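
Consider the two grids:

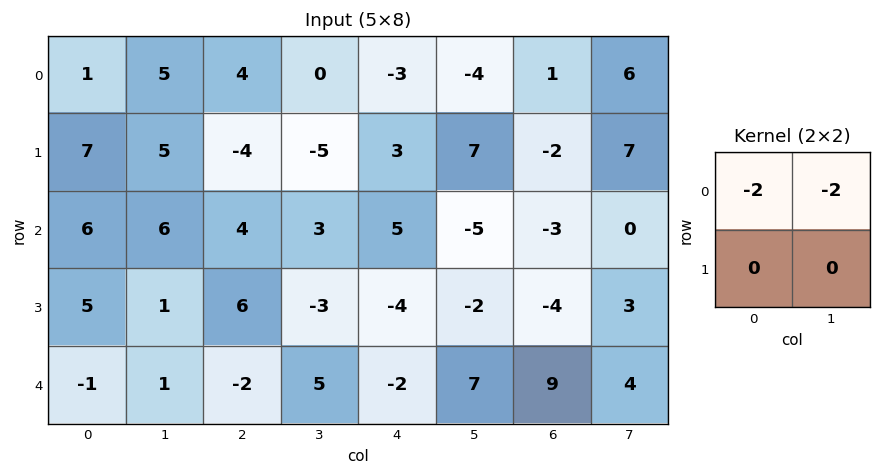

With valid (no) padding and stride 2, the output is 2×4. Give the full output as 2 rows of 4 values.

Output[0,0]: The receptive field on the input at this output position is [1 5 / 7 5]. Elementwise product with the kernel and sum: 1·-2 + 5·-2.

-12 -8 14 -14
-24 -14 0 6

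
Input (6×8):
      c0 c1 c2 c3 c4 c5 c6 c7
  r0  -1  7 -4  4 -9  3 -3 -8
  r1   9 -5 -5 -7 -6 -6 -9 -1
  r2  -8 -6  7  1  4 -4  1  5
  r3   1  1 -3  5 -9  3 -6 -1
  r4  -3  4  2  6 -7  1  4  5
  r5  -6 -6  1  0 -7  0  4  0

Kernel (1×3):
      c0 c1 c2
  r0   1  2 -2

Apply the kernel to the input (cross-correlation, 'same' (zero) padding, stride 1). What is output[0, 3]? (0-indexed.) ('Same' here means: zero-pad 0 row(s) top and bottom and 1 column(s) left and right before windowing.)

The receptive field on the zero-padded input at this output position is [-4 4 -9]. Elementwise product with the kernel and sum: -4·1 + 4·2 + -9·-2.

22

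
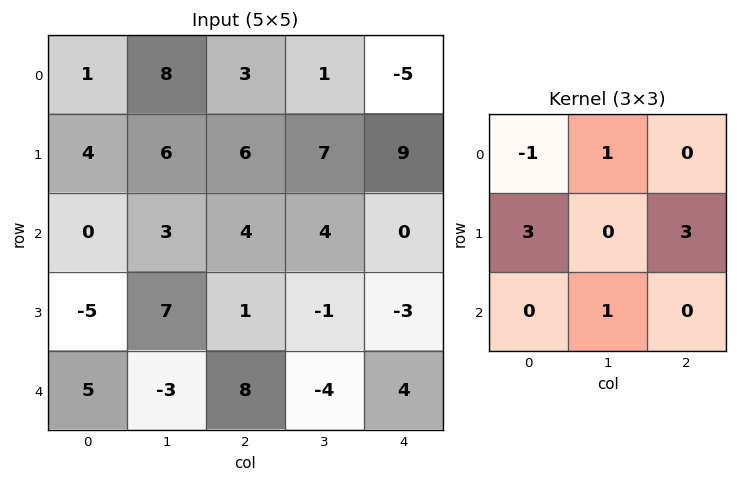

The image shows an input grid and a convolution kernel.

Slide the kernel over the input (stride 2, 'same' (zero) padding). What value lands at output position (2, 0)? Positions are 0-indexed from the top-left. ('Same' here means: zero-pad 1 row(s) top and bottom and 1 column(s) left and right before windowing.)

-14

The receptive field on the zero-padded input at this output position is [0 -5 7 / 0 5 -3 / 0 0 0]. Elementwise product with the kernel and sum: 0·-1 + -5·1 + 0·3 + -3·3 + 0·1.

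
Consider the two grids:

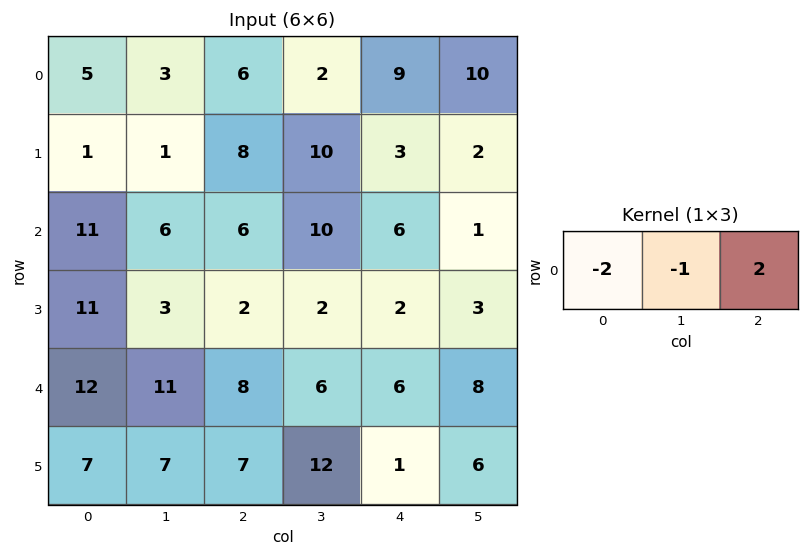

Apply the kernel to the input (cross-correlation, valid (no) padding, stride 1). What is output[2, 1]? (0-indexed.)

2

The receptive field on the input at this output position is [6 6 10]. Elementwise product with the kernel and sum: 6·-2 + 6·-1 + 10·2.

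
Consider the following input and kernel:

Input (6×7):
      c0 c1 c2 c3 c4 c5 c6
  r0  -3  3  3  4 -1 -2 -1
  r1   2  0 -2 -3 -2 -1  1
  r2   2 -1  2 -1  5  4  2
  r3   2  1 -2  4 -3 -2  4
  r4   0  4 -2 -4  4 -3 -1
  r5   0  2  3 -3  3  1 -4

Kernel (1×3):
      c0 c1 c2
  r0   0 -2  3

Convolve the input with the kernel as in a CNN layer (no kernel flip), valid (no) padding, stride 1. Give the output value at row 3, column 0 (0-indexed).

-8

The receptive field on the input at this output position is [2 1 -2]. Elementwise product with the kernel and sum: 1·-2 + -2·3.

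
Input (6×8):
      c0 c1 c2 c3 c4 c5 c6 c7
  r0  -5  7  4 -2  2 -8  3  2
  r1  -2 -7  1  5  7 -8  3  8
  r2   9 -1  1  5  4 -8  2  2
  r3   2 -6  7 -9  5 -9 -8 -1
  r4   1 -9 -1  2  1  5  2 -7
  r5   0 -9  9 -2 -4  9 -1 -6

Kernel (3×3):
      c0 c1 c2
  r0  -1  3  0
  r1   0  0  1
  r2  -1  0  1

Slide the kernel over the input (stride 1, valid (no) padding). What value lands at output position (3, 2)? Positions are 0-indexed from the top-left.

The receptive field on the input at this output position is [7 -9 5 / -1 2 1 / 9 -2 -4]. Elementwise product with the kernel and sum: 7·-1 + -9·3 + 1·1 + 9·-1 + -4·1.

-46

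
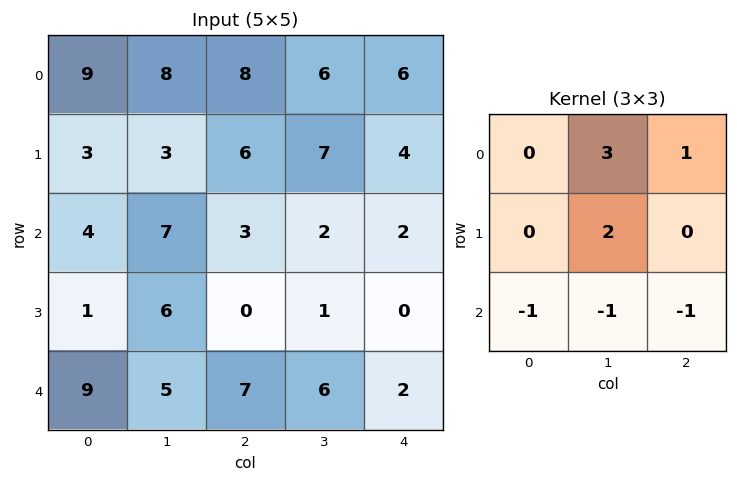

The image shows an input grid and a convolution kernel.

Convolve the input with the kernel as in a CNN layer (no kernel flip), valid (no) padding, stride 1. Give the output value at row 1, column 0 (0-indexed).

The receptive field on the input at this output position is [3 3 6 / 4 7 3 / 1 6 0]. Elementwise product with the kernel and sum: 3·3 + 6·1 + 7·2 + 1·-1 + 6·-1 + 0·-1.

22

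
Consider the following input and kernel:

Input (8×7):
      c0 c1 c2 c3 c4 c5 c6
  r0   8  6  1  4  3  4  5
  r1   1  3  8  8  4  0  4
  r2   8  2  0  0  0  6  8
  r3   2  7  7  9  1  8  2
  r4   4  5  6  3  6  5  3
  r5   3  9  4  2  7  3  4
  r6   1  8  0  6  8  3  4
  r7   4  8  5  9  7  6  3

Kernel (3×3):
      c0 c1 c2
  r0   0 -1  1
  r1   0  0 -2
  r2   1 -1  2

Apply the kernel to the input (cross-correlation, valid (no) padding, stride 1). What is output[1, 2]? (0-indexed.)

The receptive field on the input at this output position is [8 8 4 / 0 0 0 / 7 9 1]. Elementwise product with the kernel and sum: 8·-1 + 4·1 + 0·-2 + 7·1 + 9·-1 + 1·2.

-4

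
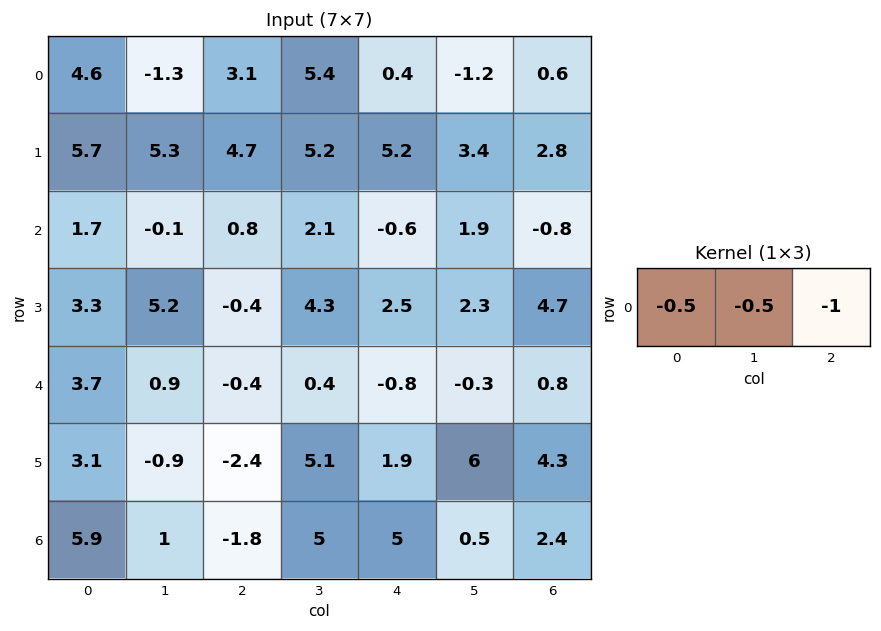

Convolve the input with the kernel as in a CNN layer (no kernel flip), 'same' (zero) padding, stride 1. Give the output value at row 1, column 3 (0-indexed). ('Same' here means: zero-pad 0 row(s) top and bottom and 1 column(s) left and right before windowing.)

The receptive field on the zero-padded input at this output position is [4.7 5.2 5.2]. Elementwise product with the kernel and sum: 4.7·-0.5 + 5.2·-0.5 + 5.2·-1.

-10.15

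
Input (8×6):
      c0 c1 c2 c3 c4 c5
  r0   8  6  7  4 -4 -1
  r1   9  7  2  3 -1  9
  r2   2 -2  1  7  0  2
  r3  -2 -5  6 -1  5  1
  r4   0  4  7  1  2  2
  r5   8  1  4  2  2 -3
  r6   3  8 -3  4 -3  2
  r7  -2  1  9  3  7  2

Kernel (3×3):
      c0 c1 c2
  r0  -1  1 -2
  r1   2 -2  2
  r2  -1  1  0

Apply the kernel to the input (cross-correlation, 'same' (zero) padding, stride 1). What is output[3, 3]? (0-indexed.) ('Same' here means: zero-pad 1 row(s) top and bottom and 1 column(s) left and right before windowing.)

The receptive field on the zero-padded input at this output position is [1 7 0 / 6 -1 5 / 7 1 2]. Elementwise product with the kernel and sum: 1·-1 + 7·1 + 0·-2 + 6·2 + -1·-2 + 5·2 + 7·-1 + 1·1.

24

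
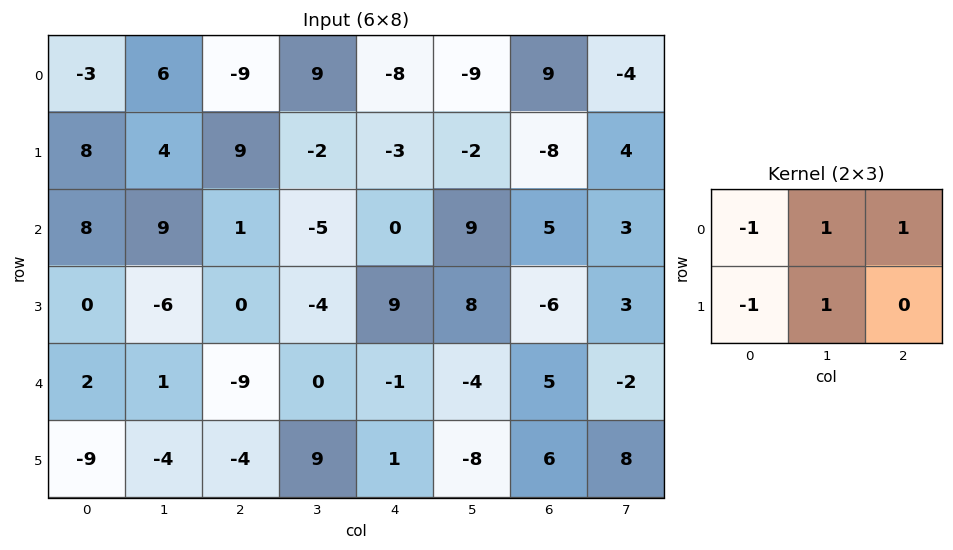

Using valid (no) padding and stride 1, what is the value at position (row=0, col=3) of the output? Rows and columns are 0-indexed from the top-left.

The receptive field on the input at this output position is [9 -8 -9 / -2 -3 -2]. Elementwise product with the kernel and sum: 9·-1 + -8·1 + -9·1 + -2·-1 + -3·1.

-27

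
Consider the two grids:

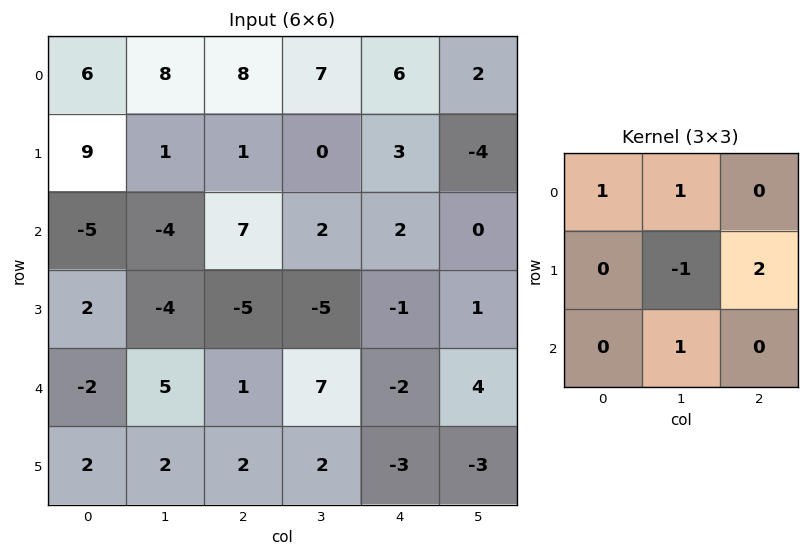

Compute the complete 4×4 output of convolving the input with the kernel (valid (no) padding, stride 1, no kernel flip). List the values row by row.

Output[0,0]: The receptive field on the input at this output position is [6 8 8 / 9 1 1 / -5 -4 7]. Elementwise product with the kernel and sum: 6·1 + 8·1 + 1·-1 + 1·2 + -4·1.
Output[0,1]: The receptive field on the input at this output position is [8 8 7 / 1 1 0 / -4 7 2]. Elementwise product with the kernel and sum: 8·1 + 8·1 + 1·-1 + 0·2 + 7·1.

11 22 23 4
24 -6 -2 0
-10 -1 19 5
-3 6 -19 1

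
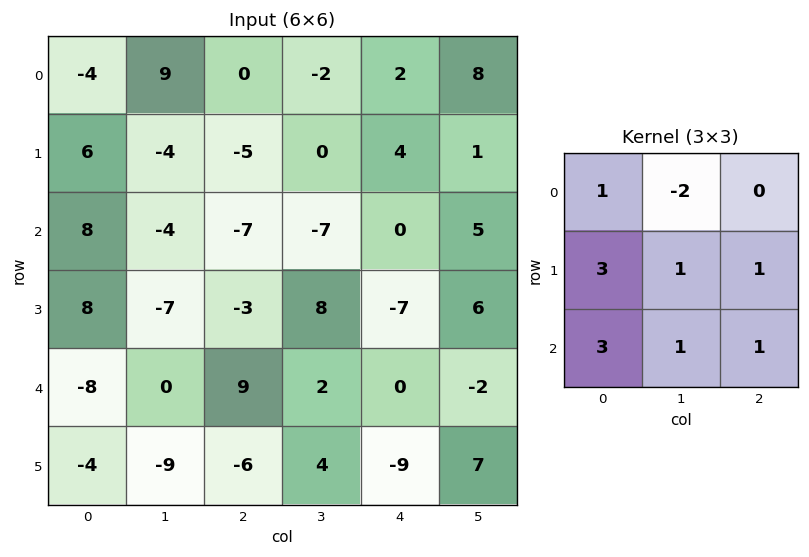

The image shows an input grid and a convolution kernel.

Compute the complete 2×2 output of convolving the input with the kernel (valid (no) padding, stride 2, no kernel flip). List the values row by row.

Output[0,0]: The receptive field on the input at this output position is [-4 9 0 / 6 -4 -5 / 8 -4 -7]. Elementwise product with the kernel and sum: -4·1 + 9·-2 + 6·3 + -4·1 + -5·1 + 8·3 + -4·1 + -7·1.

0 -35
15 28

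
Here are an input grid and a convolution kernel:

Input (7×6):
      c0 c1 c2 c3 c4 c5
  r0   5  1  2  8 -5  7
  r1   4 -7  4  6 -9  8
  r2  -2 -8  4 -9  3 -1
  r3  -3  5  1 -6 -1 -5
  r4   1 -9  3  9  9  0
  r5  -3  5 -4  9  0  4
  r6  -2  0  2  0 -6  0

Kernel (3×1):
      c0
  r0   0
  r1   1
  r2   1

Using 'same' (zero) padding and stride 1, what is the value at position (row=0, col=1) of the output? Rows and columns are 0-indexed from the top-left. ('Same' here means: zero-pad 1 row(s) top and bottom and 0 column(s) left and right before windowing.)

-6

The receptive field on the zero-padded input at this output position is [0 / 1 / -7]. Elementwise product with the kernel and sum: 1·1 + -7·1.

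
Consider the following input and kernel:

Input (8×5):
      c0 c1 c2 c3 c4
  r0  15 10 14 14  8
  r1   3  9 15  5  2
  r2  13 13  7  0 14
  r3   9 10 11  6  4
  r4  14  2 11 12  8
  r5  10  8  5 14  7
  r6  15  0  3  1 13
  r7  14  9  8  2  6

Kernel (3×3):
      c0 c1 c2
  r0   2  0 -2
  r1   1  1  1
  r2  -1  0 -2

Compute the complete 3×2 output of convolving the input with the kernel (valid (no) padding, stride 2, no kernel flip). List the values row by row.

Output[0,0]: The receptive field on the input at this output position is [15 10 14 / 3 9 15 / 13 13 7]. Elementwise product with the kernel and sum: 15·2 + 14·-2 + 3·1 + 9·1 + 15·1 + 13·-1 + 7·-2.
Output[0,1]: The receptive field on the input at this output position is [14 14 8 / 15 5 2 / 7 0 14]. Elementwise product with the kernel and sum: 14·2 + 8·-2 + 15·1 + 5·1 + 2·1 + 7·-1 + 14·-2.

2 -1
6 -20
8 3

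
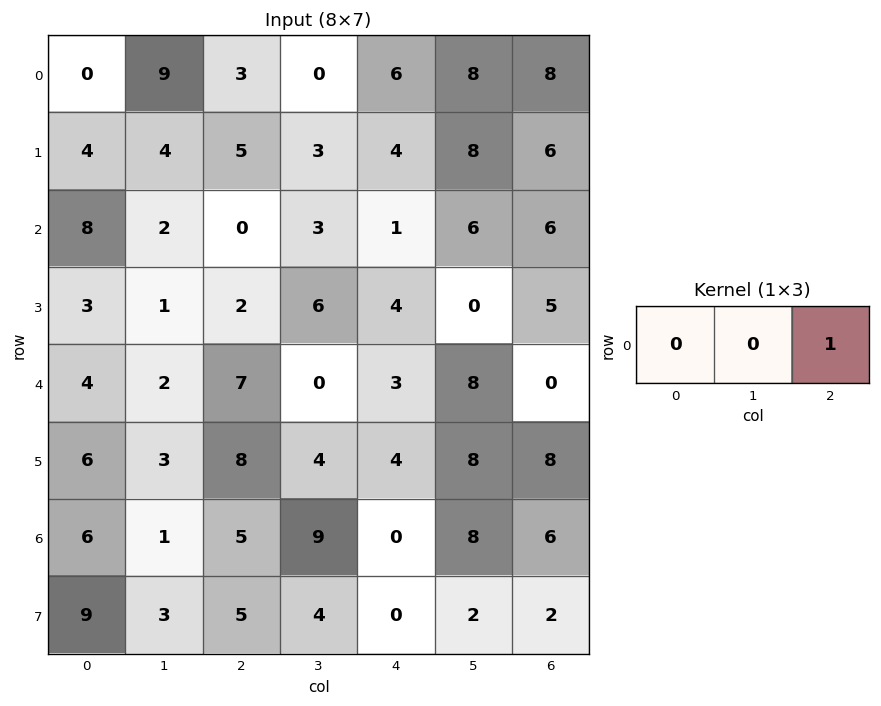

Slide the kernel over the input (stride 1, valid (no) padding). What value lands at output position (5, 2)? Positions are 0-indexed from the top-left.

The receptive field on the input at this output position is [8 4 4]. Elementwise product with the kernel and sum: 4·1.

4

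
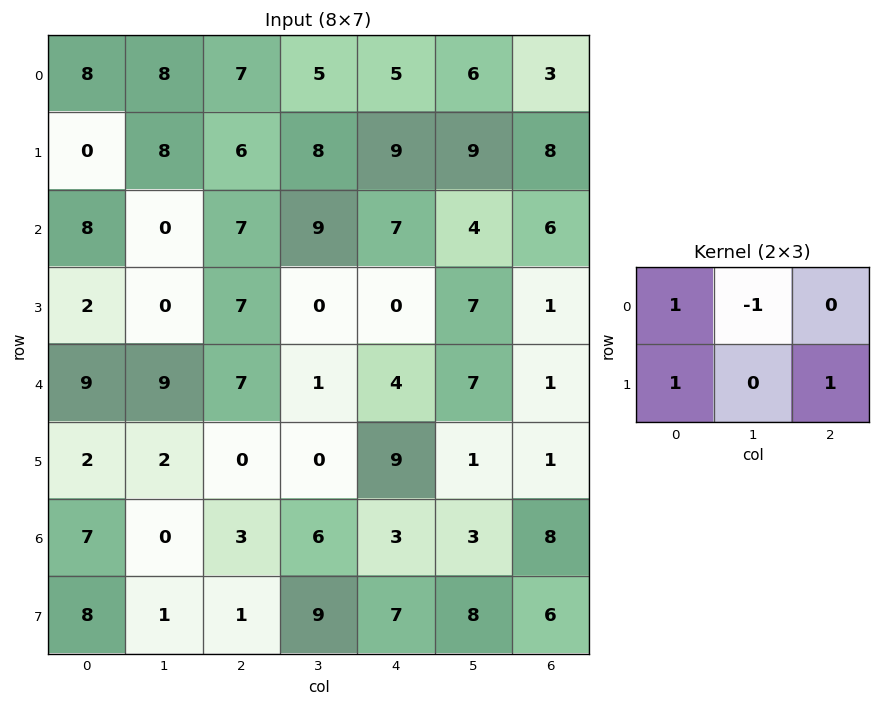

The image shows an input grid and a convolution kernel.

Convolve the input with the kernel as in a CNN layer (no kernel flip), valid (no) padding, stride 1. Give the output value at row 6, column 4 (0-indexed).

13

The receptive field on the input at this output position is [3 3 8 / 7 8 6]. Elementwise product with the kernel and sum: 3·1 + 3·-1 + 7·1 + 6·1.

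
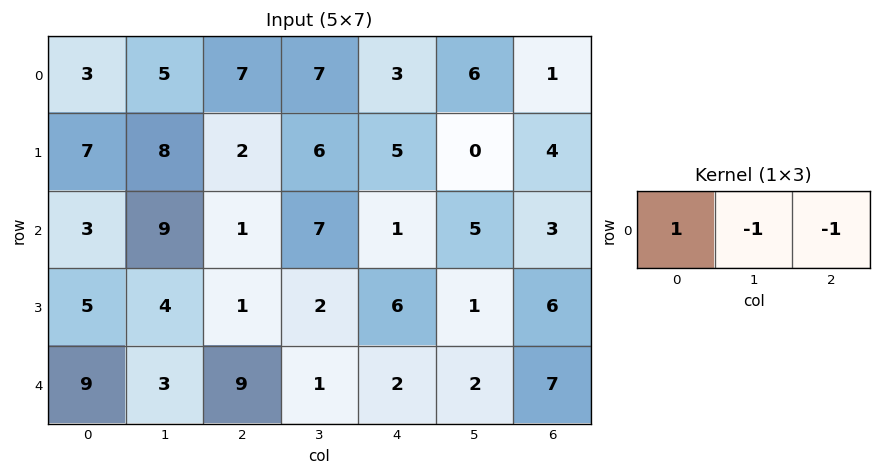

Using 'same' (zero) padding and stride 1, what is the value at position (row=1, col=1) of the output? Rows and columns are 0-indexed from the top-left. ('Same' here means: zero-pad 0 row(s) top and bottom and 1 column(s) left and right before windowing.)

The receptive field on the zero-padded input at this output position is [7 8 2]. Elementwise product with the kernel and sum: 7·1 + 8·-1 + 2·-1.

-3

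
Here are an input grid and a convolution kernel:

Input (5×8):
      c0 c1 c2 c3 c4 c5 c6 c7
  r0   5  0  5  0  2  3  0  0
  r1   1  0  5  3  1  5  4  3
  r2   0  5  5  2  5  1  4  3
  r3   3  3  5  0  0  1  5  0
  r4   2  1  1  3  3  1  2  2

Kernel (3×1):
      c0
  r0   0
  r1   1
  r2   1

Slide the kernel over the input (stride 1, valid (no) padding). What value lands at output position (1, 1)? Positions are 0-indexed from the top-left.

8

The receptive field on the input at this output position is [0 / 5 / 3]. Elementwise product with the kernel and sum: 5·1 + 3·1.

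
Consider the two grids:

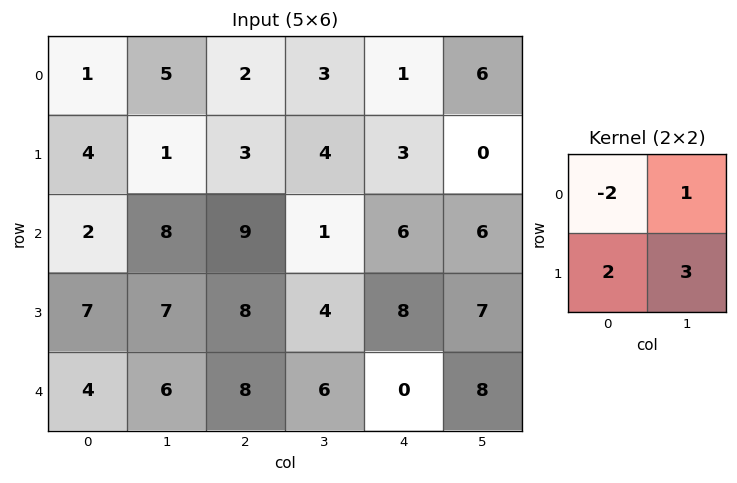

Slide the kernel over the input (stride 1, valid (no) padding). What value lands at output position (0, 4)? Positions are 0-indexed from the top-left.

10

The receptive field on the input at this output position is [1 6 / 3 0]. Elementwise product with the kernel and sum: 1·-2 + 6·1 + 3·2 + 0·3.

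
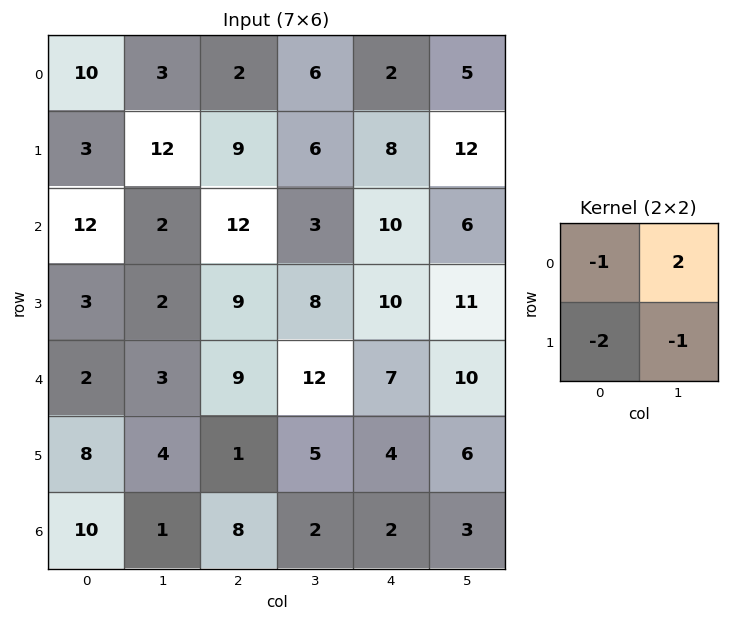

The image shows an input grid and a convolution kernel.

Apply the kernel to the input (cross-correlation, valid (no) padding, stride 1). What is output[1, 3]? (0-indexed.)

The receptive field on the input at this output position is [6 8 / 3 10]. Elementwise product with the kernel and sum: 6·-1 + 8·2 + 3·-2 + 10·-1.

-6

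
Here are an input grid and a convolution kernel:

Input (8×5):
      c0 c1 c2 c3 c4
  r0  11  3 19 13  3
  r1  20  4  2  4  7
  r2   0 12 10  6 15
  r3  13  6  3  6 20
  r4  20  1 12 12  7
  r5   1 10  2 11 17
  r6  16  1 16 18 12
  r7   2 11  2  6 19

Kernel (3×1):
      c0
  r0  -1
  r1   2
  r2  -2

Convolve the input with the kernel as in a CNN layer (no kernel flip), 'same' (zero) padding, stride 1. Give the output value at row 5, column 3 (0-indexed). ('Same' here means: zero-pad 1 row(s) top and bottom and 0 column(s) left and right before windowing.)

-26

The receptive field on the zero-padded input at this output position is [12 / 11 / 18]. Elementwise product with the kernel and sum: 12·-1 + 11·2 + 18·-2.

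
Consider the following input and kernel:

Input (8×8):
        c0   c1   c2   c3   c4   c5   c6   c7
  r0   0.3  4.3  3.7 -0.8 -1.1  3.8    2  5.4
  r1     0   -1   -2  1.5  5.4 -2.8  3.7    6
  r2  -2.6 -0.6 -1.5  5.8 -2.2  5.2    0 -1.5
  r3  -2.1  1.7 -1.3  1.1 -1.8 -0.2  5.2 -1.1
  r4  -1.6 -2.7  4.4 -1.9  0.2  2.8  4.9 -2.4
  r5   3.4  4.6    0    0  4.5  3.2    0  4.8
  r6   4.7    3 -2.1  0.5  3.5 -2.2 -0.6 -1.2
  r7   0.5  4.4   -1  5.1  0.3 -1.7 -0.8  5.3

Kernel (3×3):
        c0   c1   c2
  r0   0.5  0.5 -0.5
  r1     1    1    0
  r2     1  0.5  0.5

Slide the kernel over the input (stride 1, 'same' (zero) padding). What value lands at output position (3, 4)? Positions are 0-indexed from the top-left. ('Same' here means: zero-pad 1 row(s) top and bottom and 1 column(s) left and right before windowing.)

The receptive field on the zero-padded input at this output position is [5.8 -2.2 5.2 / 1.1 -1.8 -0.2 / -1.9 0.2 2.8]. Elementwise product with the kernel and sum: 5.8·0.5 + -2.2·0.5 + 5.2·-0.5 + 1.1·1 + -1.8·1 + -1.9·1 + 0.2·0.5 + 2.8·0.5.

-1.9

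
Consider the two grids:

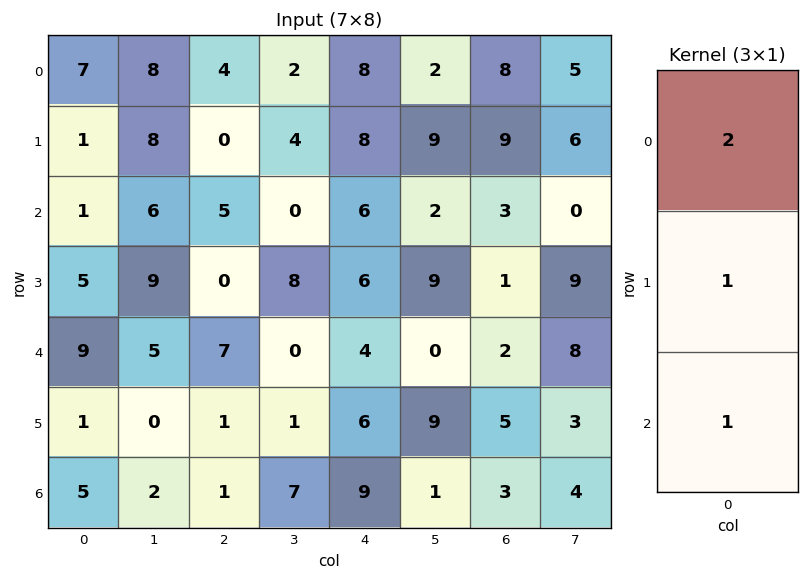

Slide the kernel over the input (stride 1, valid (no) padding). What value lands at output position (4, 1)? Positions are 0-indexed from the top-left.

The receptive field on the input at this output position is [5 / 0 / 2]. Elementwise product with the kernel and sum: 5·2 + 0·1 + 2·1.

12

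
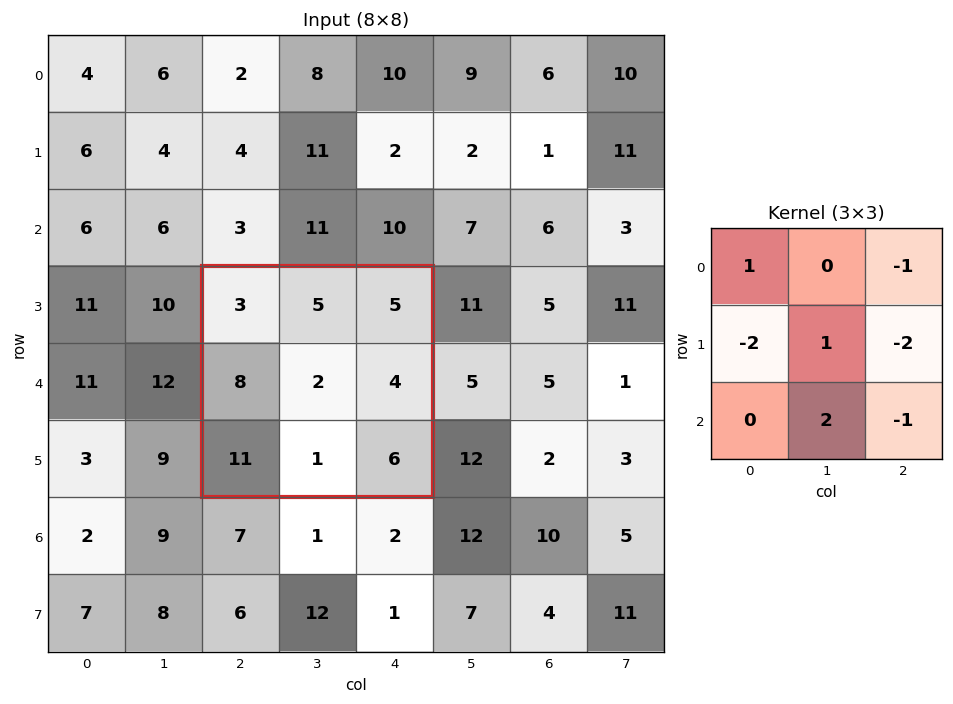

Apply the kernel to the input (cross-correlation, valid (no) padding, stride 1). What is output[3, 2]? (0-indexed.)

-28

The receptive field on the input at this output position is [3 5 5 / 8 2 4 / 11 1 6]. Elementwise product with the kernel and sum: 3·1 + 5·-1 + 8·-2 + 2·1 + 4·-2 + 1·2 + 6·-1.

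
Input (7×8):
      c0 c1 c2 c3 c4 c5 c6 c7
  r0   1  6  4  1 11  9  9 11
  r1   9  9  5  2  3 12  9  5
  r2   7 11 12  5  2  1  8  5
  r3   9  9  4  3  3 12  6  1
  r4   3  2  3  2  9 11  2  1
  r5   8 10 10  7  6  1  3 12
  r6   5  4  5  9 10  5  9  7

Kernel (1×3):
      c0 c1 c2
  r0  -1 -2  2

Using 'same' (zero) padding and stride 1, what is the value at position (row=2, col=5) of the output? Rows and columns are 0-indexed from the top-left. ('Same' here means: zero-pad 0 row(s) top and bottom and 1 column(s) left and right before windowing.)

The receptive field on the zero-padded input at this output position is [2 1 8]. Elementwise product with the kernel and sum: 2·-1 + 1·-2 + 8·2.

12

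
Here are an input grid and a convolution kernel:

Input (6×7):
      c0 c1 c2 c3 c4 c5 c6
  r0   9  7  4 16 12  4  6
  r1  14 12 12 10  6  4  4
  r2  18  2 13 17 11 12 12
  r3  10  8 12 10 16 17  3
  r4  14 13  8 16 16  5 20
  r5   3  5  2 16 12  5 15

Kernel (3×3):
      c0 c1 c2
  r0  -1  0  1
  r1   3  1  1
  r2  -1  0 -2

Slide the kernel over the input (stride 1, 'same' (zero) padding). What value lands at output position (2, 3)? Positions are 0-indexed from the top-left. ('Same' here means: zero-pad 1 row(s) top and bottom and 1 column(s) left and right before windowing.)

17

The receptive field on the zero-padded input at this output position is [12 10 6 / 13 17 11 / 12 10 16]. Elementwise product with the kernel and sum: 12·-1 + 6·1 + 13·3 + 17·1 + 11·1 + 12·-1 + 16·-2.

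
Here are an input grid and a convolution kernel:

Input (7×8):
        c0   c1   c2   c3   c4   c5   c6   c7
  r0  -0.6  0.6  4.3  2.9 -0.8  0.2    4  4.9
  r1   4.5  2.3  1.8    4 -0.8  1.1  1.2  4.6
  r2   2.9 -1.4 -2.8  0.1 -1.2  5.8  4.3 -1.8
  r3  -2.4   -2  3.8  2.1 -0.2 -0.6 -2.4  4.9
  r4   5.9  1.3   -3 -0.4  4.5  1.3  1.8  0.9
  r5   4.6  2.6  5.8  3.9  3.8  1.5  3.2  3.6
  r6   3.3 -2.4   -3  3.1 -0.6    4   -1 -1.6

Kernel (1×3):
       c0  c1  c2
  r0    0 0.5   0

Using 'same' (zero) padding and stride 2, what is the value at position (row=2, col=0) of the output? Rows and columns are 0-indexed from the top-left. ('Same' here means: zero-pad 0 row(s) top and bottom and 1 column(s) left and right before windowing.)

2.95

The receptive field on the zero-padded input at this output position is [0 5.9 1.3]. Elementwise product with the kernel and sum: 5.9·0.5.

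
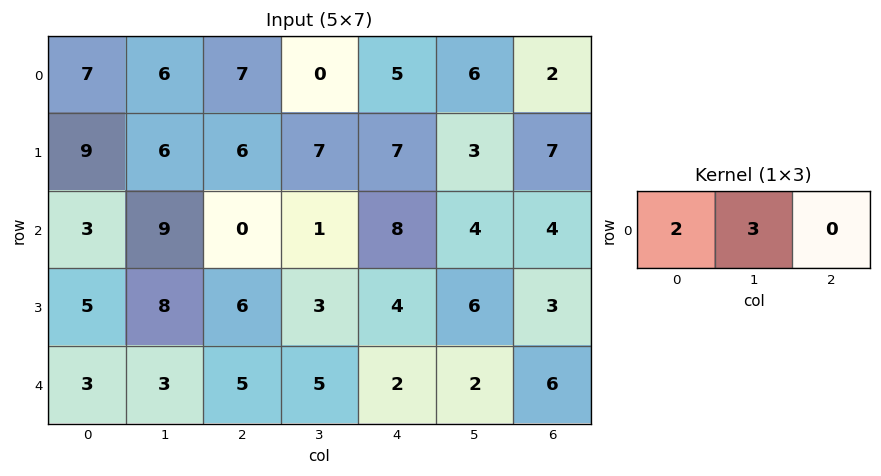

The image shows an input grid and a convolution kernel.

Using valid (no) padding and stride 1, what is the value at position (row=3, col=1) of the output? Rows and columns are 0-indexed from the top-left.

The receptive field on the input at this output position is [8 6 3]. Elementwise product with the kernel and sum: 8·2 + 6·3.

34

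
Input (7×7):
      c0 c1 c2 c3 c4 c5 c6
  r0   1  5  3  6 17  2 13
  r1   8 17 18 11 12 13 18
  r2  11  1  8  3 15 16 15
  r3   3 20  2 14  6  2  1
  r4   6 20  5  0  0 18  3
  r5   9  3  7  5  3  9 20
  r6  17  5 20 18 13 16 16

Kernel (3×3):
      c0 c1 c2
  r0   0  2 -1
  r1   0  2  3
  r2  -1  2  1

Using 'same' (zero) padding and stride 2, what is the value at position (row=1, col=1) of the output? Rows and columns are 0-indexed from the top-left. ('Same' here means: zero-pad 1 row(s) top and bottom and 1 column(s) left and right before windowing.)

The receptive field on the zero-padded input at this output position is [17 18 11 / 1 8 3 / 20 2 14]. Elementwise product with the kernel and sum: 18·2 + 11·-1 + 8·2 + 3·3 + 20·-1 + 2·2 + 14·1.

48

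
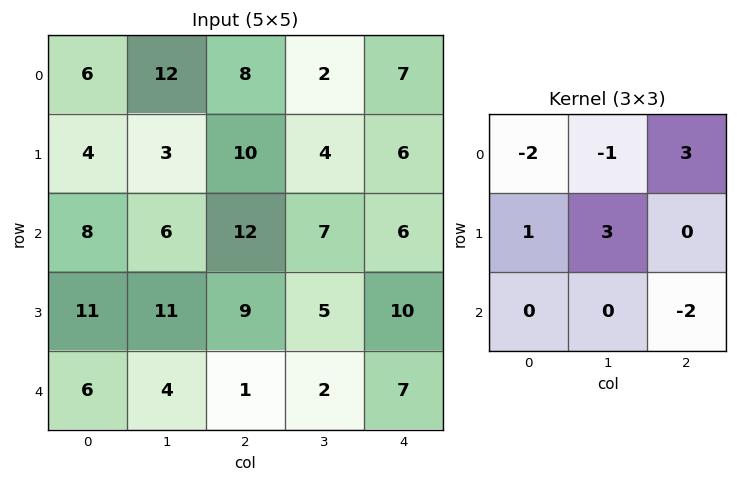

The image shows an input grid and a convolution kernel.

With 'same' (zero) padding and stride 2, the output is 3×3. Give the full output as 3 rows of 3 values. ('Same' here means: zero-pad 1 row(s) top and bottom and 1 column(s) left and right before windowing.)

Output[0,0]: The receptive field on the zero-padded input at this output position is [0 0 0 / 0 6 12 / 0 4 3]. Elementwise product with the kernel and sum: 0·-2 + 0·-1 + 0·3 + 0·1 + 6·3 + 3·-2.
Output[0,1]: The receptive field on the zero-padded input at this output position is [0 0 0 / 12 8 2 / 3 10 4]. Elementwise product with the kernel and sum: 0·-2 + 0·-1 + 0·3 + 12·1 + 8·3 + 4·-2.

12 28 23
7 28 11
40 -9 3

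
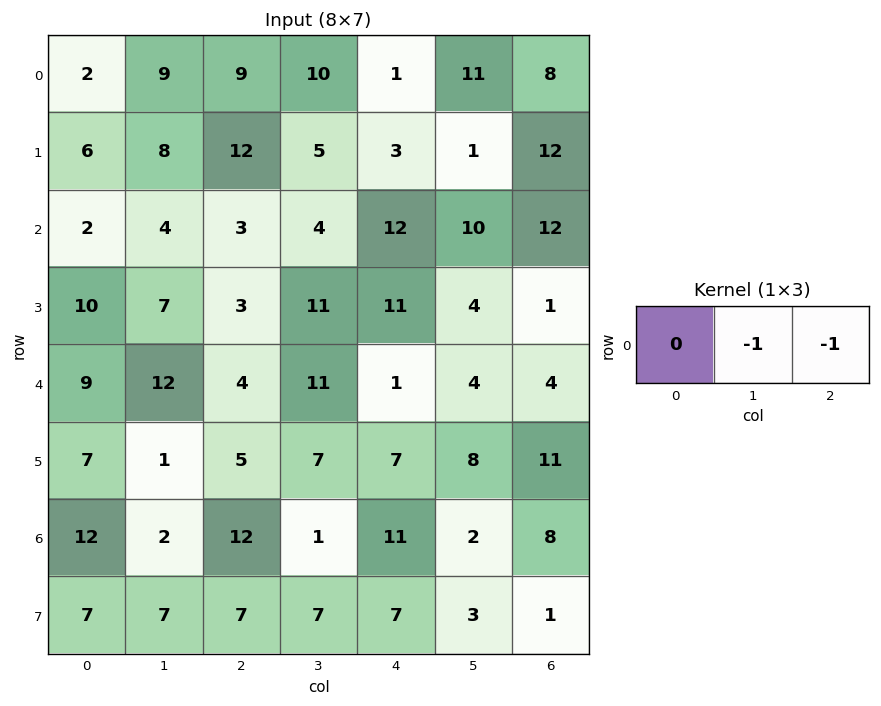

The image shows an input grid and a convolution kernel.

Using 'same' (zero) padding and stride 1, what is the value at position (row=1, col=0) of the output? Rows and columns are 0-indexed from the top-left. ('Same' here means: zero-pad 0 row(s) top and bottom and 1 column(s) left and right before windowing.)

The receptive field on the zero-padded input at this output position is [0 6 8]. Elementwise product with the kernel and sum: 6·-1 + 8·-1.

-14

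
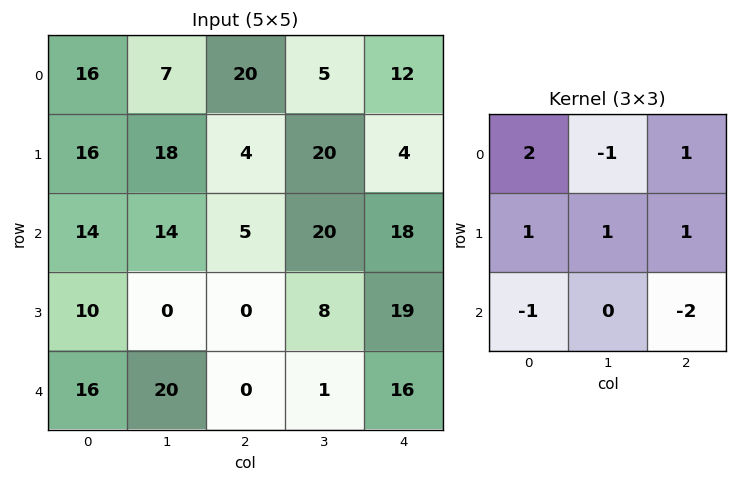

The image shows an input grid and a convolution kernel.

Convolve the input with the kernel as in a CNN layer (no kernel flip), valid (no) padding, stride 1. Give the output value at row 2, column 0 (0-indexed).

13

The receptive field on the input at this output position is [14 14 5 / 10 0 0 / 16 20 0]. Elementwise product with the kernel and sum: 14·2 + 14·-1 + 5·1 + 10·1 + 0·1 + 0·1 + 16·-1 + 0·-2.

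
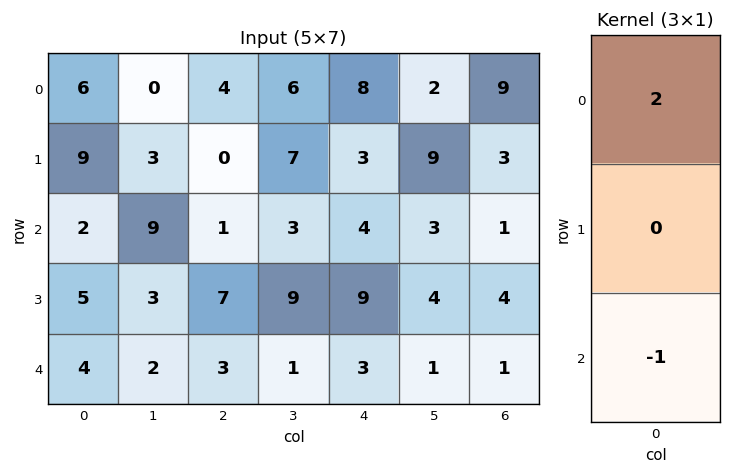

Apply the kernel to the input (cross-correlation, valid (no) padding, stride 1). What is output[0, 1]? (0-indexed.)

-9

The receptive field on the input at this output position is [0 / 3 / 9]. Elementwise product with the kernel and sum: 0·2 + 9·-1.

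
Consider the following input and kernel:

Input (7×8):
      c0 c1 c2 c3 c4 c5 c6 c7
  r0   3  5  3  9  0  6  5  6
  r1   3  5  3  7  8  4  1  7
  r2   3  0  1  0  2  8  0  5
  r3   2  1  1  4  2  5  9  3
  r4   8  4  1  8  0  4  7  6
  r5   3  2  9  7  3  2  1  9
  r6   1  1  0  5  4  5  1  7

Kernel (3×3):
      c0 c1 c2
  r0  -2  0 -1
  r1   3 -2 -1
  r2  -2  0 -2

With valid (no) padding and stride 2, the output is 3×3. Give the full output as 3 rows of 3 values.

Output[0,0]: The receptive field on the input at this output position is [3 5 3 / 3 5 3 / 3 0 1]. Elementwise product with the kernel and sum: 3·-2 + 3·-1 + 3·3 + 5·-2 + 3·-1 + 3·-2 + 1·-2.

-21 -25 6
-22 -13 -31
-23 0 -13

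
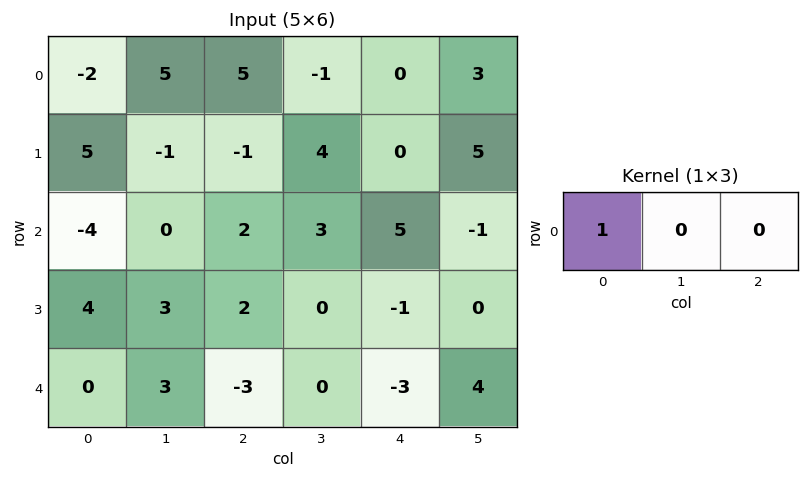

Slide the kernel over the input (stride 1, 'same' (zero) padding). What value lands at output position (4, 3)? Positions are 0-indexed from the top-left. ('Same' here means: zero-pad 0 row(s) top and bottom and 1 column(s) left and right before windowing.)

-3

The receptive field on the zero-padded input at this output position is [-3 0 -3]. Elementwise product with the kernel and sum: -3·1.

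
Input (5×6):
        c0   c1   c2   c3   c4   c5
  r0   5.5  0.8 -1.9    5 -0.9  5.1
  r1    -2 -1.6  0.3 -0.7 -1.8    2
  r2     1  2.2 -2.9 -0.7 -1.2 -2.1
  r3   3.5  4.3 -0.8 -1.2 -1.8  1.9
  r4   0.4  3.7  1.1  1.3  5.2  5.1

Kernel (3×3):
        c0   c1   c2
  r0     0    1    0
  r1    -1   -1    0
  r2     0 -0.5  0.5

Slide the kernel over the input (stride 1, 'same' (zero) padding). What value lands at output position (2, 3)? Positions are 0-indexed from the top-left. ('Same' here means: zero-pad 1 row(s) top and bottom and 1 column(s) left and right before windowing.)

The receptive field on the zero-padded input at this output position is [0.3 -0.7 -1.8 / -2.9 -0.7 -1.2 / -0.8 -1.2 -1.8]. Elementwise product with the kernel and sum: -0.7·1 + -2.9·-1 + -0.7·-1 + -1.2·-0.5 + -1.8·0.5.

2.6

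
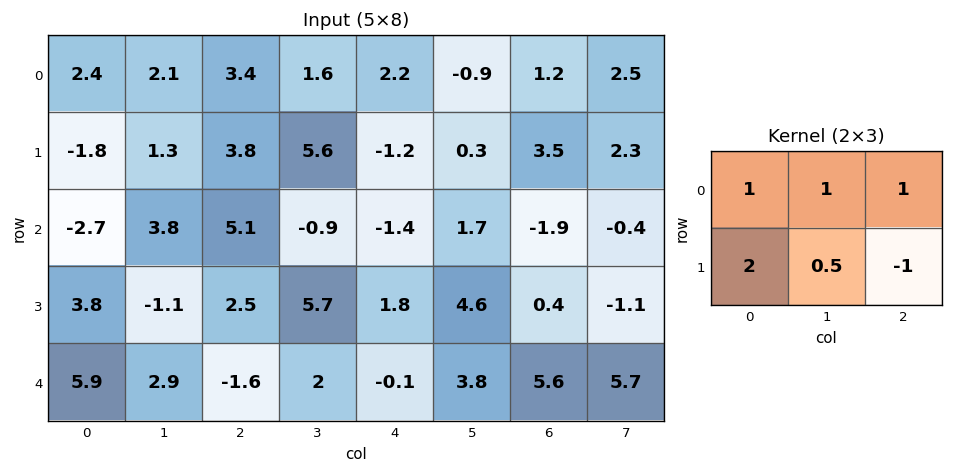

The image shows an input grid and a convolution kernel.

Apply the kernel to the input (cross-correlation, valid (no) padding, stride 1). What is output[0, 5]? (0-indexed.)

The receptive field on the input at this output position is [-0.9 1.2 2.5 / 0.3 3.5 2.3]. Elementwise product with the kernel and sum: -0.9·1 + 1.2·1 + 2.5·1 + 0.3·2 + 3.5·0.5 + 2.3·-1.

2.85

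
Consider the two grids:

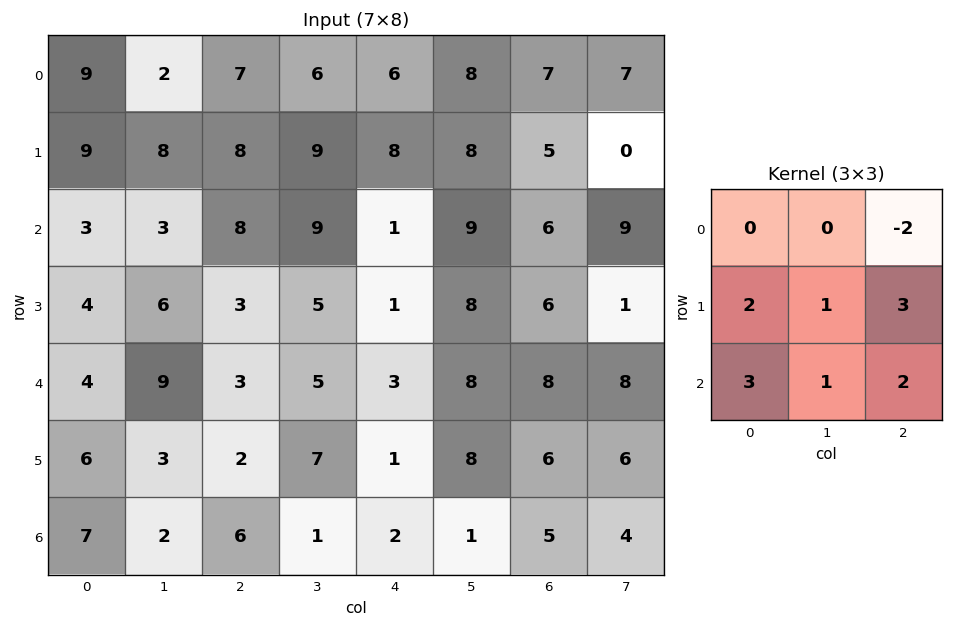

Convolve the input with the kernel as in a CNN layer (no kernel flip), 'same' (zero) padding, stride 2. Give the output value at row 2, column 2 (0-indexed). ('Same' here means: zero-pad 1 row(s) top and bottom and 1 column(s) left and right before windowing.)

59

The receptive field on the zero-padded input at this output position is [5 1 8 / 5 3 8 / 7 1 8]. Elementwise product with the kernel and sum: 8·-2 + 5·2 + 3·1 + 8·3 + 7·3 + 1·1 + 8·2.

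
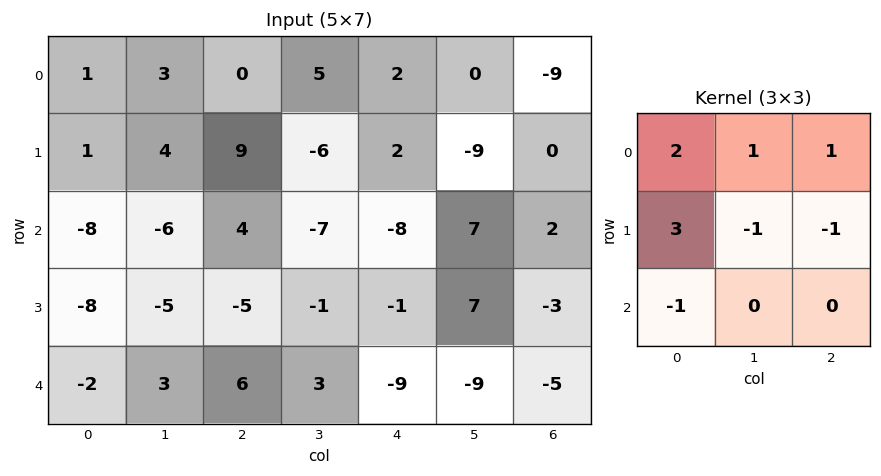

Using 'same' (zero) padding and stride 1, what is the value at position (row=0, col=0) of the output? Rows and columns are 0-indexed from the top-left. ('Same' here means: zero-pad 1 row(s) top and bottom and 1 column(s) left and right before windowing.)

The receptive field on the zero-padded input at this output position is [0 0 0 / 0 1 3 / 0 1 4]. Elementwise product with the kernel and sum: 0·2 + 0·1 + 0·1 + 0·3 + 1·-1 + 3·-1 + 0·-1.

-4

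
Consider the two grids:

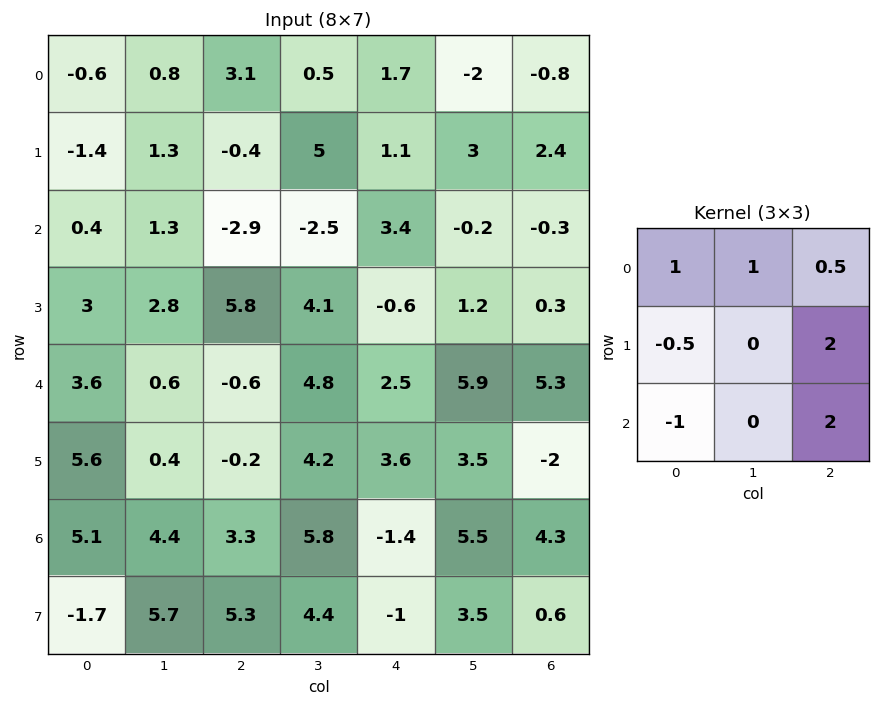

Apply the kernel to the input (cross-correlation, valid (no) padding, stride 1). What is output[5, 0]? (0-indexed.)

The receptive field on the input at this output position is [5.6 0.4 -0.2 / 5.1 4.4 3.3 / -1.7 5.7 5.3]. Elementwise product with the kernel and sum: 5.6·1 + 0.4·1 + -0.2·0.5 + 5.1·-0.5 + 3.3·2 + -1.7·-1 + 5.3·2.

22.25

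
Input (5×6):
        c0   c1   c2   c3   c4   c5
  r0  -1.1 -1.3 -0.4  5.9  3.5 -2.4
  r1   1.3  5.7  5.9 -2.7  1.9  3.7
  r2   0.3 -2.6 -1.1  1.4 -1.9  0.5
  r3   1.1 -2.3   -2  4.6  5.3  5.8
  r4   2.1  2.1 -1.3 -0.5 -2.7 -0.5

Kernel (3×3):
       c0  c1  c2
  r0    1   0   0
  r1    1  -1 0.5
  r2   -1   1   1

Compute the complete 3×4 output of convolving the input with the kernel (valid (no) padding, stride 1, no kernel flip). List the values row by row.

Output[0,0]: The receptive field on the input at this output position is [-1.1 -1.3 -0.4 / 1.3 5.7 5.9 / 0.3 -2.6 -1.1]. Elementwise product with the kernel and sum: -1.1·1 + 1.3·1 + 5.7·-1 + 5.9·0.5 + 0.3·-1 + -2.6·1 + -1.1·1.

-6.55 0.05 9.75 0.35
-1.75 9.8 14.35 7.35
1.4 -4.5 -6.95 0.9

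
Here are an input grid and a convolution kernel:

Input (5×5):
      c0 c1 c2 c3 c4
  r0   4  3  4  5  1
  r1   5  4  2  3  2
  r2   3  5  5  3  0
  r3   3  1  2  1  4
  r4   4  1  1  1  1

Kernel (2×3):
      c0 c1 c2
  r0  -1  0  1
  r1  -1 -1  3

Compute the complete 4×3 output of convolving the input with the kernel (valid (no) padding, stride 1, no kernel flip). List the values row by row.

-3 5 -2
4 -2 -8
4 -2 4
-3 1 3

Output[0,0]: The receptive field on the input at this output position is [4 3 4 / 5 4 2]. Elementwise product with the kernel and sum: 4·-1 + 4·1 + 5·-1 + 4·-1 + 2·3.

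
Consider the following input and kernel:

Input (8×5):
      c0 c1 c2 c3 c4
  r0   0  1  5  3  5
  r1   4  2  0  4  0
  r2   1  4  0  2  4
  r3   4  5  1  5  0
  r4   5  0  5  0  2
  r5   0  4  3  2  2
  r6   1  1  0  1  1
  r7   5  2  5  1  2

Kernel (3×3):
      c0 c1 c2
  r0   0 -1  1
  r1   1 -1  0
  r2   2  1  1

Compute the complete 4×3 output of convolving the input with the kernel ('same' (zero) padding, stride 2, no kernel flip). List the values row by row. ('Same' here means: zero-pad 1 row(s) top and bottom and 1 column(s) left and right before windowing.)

6 4 6
6 24 8
0 12 4
10 10 2

Output[0,0]: The receptive field on the zero-padded input at this output position is [0 0 0 / 0 0 1 / 0 4 2]. Elementwise product with the kernel and sum: 0·-1 + 0·1 + 0·1 + 0·-1 + 0·2 + 4·1 + 2·1.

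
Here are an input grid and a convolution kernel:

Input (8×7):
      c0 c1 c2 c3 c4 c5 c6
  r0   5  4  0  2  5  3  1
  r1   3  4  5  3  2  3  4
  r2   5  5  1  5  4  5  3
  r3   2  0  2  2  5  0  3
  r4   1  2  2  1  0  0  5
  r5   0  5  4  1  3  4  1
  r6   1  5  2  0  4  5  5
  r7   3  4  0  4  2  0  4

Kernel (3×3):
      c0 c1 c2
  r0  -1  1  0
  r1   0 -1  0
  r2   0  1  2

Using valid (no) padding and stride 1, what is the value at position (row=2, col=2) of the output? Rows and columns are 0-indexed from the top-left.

3

The receptive field on the input at this output position is [1 5 4 / 2 2 5 / 2 1 0]. Elementwise product with the kernel and sum: 1·-1 + 5·1 + 2·-1 + 1·1 + 0·2.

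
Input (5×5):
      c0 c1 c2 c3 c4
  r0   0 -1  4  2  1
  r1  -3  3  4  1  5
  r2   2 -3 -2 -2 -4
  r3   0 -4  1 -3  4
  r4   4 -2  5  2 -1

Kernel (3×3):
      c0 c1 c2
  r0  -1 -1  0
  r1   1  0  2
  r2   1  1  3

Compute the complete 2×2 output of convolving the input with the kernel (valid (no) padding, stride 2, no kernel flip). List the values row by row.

-1 -8
20 17

Output[0,0]: The receptive field on the input at this output position is [0 -1 4 / -3 3 4 / 2 -3 -2]. Elementwise product with the kernel and sum: 0·-1 + -1·-1 + -3·1 + 4·2 + 2·1 + -3·1 + -2·3.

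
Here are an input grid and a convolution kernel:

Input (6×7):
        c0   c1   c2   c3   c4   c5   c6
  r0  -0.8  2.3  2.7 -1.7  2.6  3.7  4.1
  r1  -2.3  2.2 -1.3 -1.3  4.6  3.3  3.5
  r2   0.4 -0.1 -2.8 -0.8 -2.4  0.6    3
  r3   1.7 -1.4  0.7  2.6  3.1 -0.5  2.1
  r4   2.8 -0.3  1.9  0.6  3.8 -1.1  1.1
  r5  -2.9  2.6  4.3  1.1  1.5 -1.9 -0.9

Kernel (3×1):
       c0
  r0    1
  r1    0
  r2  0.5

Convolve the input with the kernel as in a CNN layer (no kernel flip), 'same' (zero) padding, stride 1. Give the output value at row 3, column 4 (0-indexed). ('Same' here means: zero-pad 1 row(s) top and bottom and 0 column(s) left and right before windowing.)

-0.5

The receptive field on the zero-padded input at this output position is [-2.4 / 3.1 / 3.8]. Elementwise product with the kernel and sum: -2.4·1 + 3.8·0.5.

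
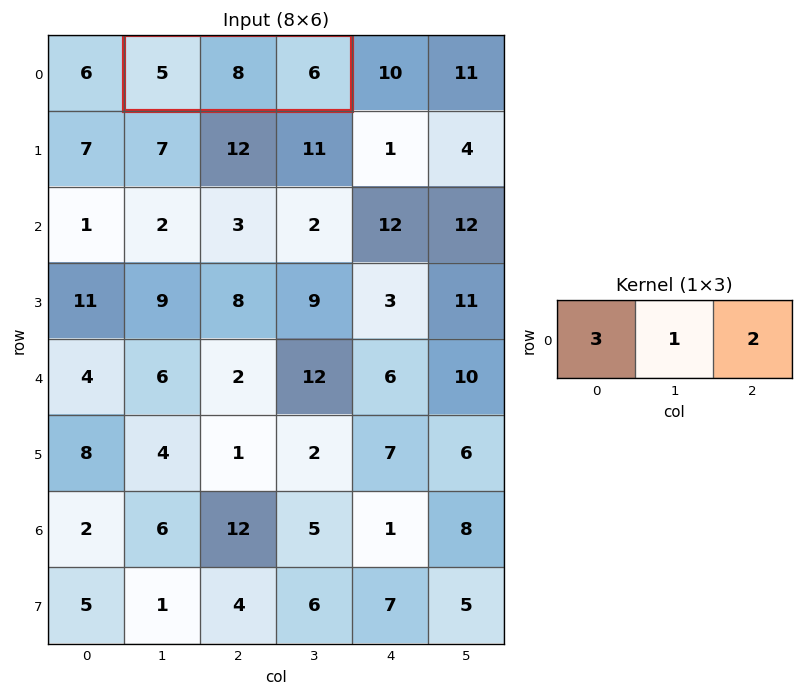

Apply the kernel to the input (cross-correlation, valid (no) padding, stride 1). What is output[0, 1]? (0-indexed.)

The receptive field on the input at this output position is [5 8 6]. Elementwise product with the kernel and sum: 5·3 + 8·1 + 6·2.

35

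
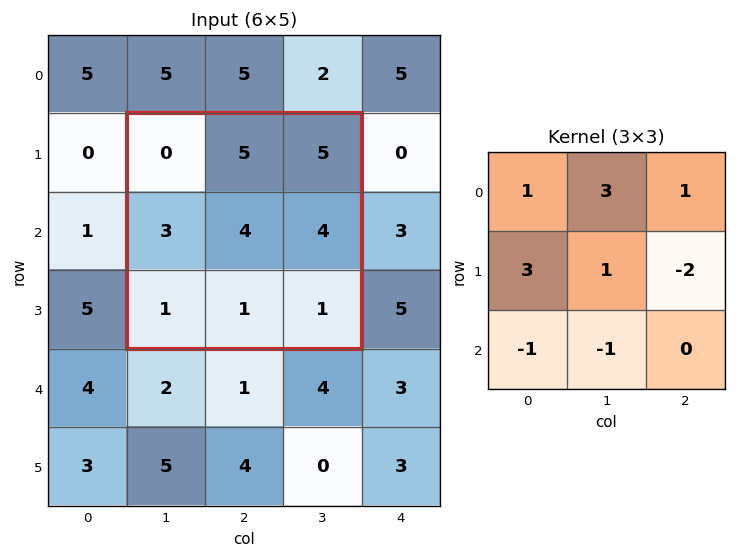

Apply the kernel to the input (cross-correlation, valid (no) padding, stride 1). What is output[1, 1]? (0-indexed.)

The receptive field on the input at this output position is [0 5 5 / 3 4 4 / 1 1 1]. Elementwise product with the kernel and sum: 0·1 + 5·3 + 5·1 + 3·3 + 4·1 + 4·-2 + 1·-1 + 1·-1.

23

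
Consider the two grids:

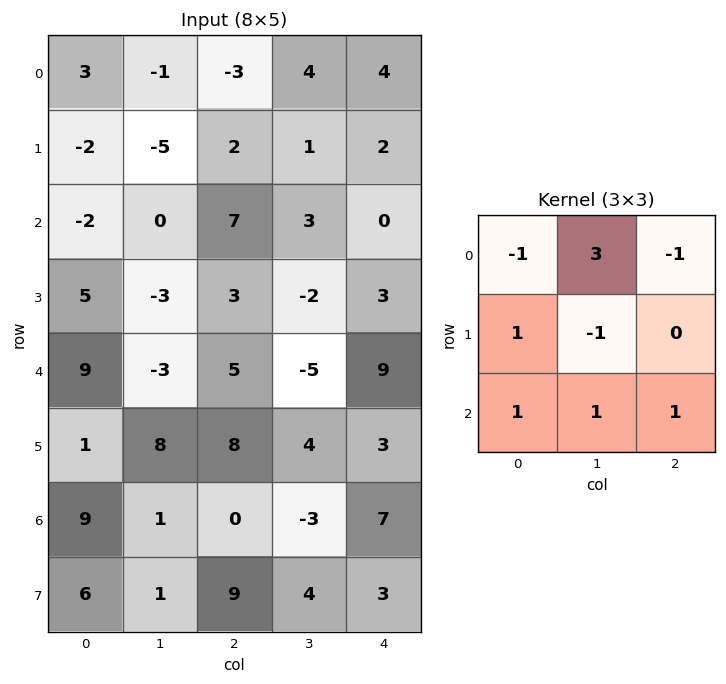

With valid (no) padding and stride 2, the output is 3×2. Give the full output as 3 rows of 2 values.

5 22
14 16
-20 -21

Output[0,0]: The receptive field on the input at this output position is [3 -1 -3 / -2 -5 2 / -2 0 7]. Elementwise product with the kernel and sum: 3·-1 + -1·3 + -3·-1 + -2·1 + -5·-1 + -2·1 + 0·1 + 7·1.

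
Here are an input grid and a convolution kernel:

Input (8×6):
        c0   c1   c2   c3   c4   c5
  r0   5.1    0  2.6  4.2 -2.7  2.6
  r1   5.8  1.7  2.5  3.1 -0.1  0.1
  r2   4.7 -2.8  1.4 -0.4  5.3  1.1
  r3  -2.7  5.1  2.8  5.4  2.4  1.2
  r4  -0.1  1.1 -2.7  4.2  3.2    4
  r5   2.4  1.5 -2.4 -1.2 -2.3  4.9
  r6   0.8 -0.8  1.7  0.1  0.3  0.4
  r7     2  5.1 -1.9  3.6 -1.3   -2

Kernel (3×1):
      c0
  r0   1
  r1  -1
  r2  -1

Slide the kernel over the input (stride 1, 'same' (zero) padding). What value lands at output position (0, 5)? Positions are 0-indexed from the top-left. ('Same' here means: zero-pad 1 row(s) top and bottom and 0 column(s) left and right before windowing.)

-2.7

The receptive field on the zero-padded input at this output position is [0 / 2.6 / 0.1]. Elementwise product with the kernel and sum: 0·1 + 2.6·-1 + 0.1·-1.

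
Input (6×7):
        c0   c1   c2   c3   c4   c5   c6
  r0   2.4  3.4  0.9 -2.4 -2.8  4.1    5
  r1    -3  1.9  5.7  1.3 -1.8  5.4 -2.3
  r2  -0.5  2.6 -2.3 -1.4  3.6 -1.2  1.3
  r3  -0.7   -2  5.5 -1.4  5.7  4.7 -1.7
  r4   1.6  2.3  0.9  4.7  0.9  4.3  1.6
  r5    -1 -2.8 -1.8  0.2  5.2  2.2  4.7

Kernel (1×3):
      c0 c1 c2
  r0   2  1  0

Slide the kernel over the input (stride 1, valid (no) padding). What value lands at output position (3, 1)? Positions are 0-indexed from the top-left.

1.5

The receptive field on the input at this output position is [-2 5.5 -1.4]. Elementwise product with the kernel and sum: -2·2 + 5.5·1.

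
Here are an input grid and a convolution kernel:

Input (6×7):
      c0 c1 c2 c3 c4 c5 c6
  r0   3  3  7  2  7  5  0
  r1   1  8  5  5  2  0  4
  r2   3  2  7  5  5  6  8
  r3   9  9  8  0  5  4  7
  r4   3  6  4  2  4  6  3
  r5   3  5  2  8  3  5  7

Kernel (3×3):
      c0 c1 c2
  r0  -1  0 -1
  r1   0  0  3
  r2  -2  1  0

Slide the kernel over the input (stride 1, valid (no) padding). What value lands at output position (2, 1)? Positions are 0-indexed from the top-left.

-15

The receptive field on the input at this output position is [2 7 5 / 9 8 0 / 6 4 2]. Elementwise product with the kernel and sum: 2·-1 + 5·-1 + 0·3 + 6·-2 + 4·1.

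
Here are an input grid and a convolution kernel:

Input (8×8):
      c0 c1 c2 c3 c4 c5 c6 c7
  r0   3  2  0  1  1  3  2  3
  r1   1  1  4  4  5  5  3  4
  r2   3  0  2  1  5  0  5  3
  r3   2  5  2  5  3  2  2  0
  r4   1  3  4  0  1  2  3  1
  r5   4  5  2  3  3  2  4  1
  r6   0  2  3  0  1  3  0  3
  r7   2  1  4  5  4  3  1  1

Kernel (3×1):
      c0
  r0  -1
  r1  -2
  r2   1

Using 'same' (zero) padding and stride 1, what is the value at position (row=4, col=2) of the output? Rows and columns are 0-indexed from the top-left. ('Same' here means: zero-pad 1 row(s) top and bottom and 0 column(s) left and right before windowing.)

The receptive field on the zero-padded input at this output position is [2 / 4 / 2]. Elementwise product with the kernel and sum: 2·-1 + 4·-2 + 2·1.

-8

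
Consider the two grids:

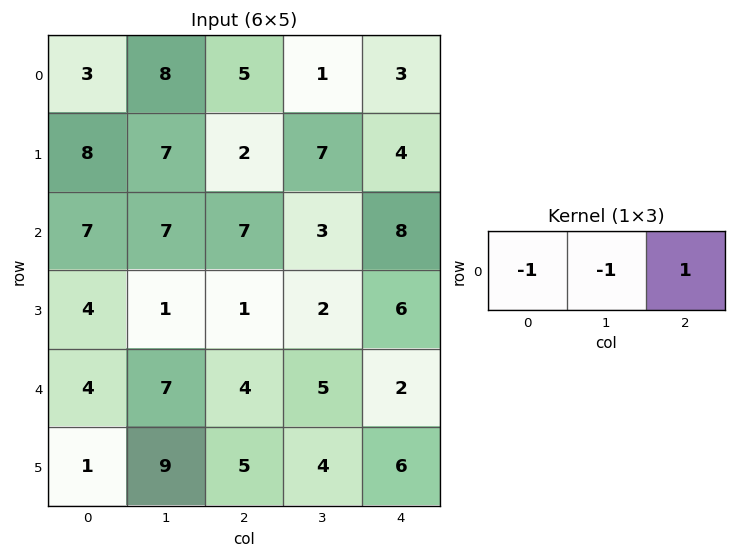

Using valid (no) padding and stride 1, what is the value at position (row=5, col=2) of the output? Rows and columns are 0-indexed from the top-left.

The receptive field on the input at this output position is [5 4 6]. Elementwise product with the kernel and sum: 5·-1 + 4·-1 + 6·1.

-3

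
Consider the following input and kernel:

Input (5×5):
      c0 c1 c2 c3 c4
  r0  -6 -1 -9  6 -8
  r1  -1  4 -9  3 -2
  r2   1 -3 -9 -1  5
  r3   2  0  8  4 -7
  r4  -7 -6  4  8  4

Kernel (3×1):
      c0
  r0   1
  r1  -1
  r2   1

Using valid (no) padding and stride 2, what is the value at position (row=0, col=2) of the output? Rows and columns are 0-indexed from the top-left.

The receptive field on the input at this output position is [-8 / -2 / 5]. Elementwise product with the kernel and sum: -8·1 + -2·-1 + 5·1.

-1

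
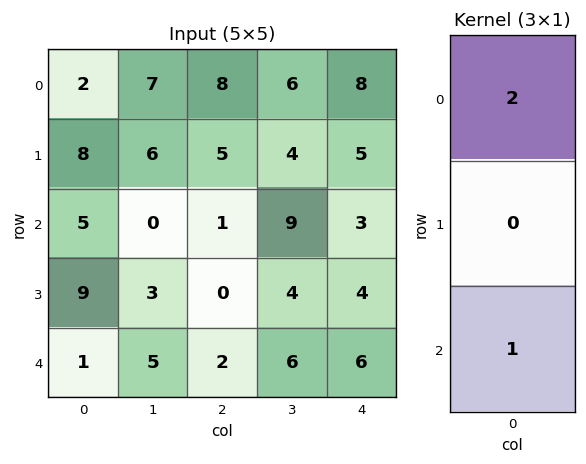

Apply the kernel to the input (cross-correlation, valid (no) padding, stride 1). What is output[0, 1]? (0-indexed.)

The receptive field on the input at this output position is [7 / 6 / 0]. Elementwise product with the kernel and sum: 7·2 + 0·1.

14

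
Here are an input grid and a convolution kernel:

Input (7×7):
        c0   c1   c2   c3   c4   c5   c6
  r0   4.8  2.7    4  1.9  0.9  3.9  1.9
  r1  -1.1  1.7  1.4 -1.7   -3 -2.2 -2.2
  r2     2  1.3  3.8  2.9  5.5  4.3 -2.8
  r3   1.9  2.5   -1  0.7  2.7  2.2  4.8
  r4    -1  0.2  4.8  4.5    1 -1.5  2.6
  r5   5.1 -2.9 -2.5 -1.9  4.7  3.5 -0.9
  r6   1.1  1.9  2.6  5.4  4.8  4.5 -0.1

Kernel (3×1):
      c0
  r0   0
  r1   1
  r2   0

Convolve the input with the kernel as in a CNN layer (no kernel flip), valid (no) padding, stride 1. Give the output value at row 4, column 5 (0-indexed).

3.5

The receptive field on the input at this output position is [-1.5 / 3.5 / 4.5]. Elementwise product with the kernel and sum: 3.5·1.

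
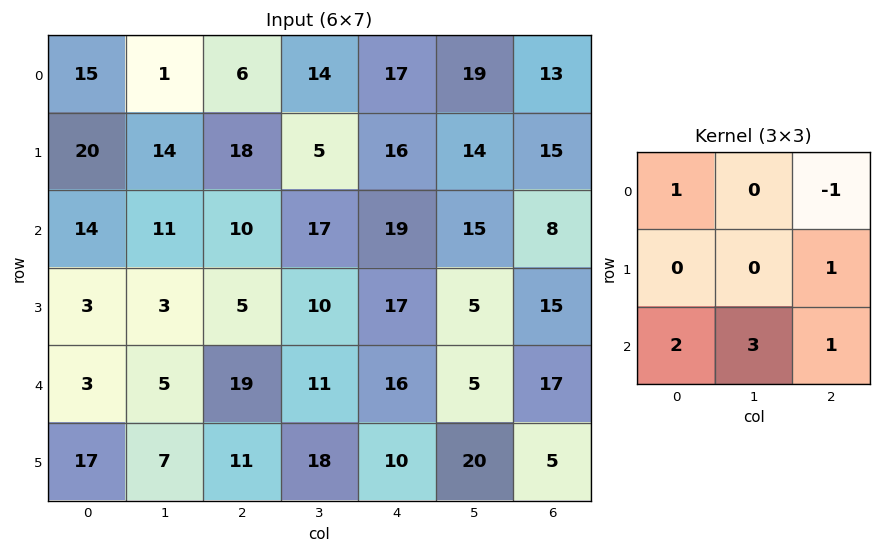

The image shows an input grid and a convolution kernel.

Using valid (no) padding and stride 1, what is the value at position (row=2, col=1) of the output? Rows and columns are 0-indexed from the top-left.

The receptive field on the input at this output position is [11 10 17 / 3 5 10 / 5 19 11]. Elementwise product with the kernel and sum: 11·1 + 17·-1 + 10·1 + 5·2 + 19·3 + 11·1.

82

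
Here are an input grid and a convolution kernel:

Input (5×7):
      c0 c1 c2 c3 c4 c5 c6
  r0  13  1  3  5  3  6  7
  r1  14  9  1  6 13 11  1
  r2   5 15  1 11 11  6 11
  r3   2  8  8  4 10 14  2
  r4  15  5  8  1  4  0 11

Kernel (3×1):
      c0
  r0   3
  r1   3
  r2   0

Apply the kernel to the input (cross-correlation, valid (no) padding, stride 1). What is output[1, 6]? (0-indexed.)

The receptive field on the input at this output position is [1 / 11 / 2]. Elementwise product with the kernel and sum: 1·3 + 11·3.

36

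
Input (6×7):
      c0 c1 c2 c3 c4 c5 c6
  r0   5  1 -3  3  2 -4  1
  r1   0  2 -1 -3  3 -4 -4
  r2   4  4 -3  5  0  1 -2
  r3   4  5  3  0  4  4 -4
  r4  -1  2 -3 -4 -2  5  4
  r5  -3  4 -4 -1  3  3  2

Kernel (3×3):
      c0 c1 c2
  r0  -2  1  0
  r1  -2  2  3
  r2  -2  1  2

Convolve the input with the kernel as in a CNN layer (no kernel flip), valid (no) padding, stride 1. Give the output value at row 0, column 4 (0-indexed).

The receptive field on the input at this output position is [2 -4 1 / 3 -4 -4 / 0 1 -2]. Elementwise product with the kernel and sum: 2·-2 + -4·1 + 3·-2 + -4·2 + -4·3 + 0·-2 + 1·1 + -2·2.

-37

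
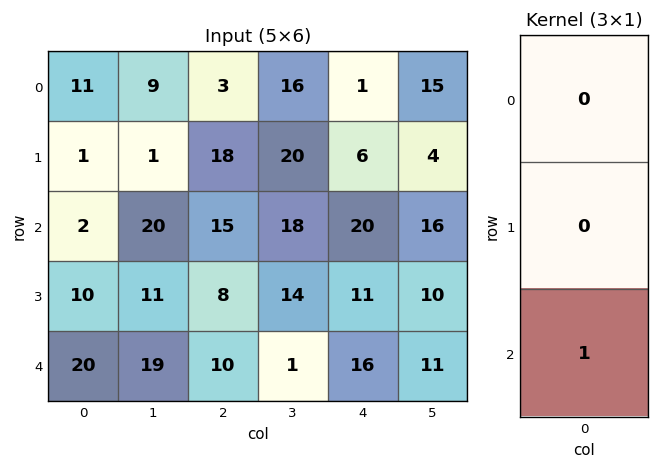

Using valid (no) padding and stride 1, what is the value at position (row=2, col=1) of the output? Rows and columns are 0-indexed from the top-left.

19

The receptive field on the input at this output position is [20 / 11 / 19]. Elementwise product with the kernel and sum: 19·1.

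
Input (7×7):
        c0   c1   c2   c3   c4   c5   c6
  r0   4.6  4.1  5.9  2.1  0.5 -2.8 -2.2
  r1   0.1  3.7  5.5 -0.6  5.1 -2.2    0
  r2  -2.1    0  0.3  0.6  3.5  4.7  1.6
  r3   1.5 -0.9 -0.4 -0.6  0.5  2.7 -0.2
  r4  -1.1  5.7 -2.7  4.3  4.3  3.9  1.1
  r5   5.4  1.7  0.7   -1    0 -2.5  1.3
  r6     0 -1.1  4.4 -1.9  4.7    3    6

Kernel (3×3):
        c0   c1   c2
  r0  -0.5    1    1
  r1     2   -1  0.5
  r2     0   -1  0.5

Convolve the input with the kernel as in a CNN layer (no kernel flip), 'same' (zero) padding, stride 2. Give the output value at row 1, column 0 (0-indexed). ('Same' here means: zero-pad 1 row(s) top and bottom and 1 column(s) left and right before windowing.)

3.95

The receptive field on the zero-padded input at this output position is [0 0.1 3.7 / 0 -2.1 0 / 0 1.5 -0.9]. Elementwise product with the kernel and sum: 0·-0.5 + 0.1·1 + 3.7·1 + 0·2 + -2.1·-1 + 0·0.5 + 1.5·-1 + -0.9·0.5.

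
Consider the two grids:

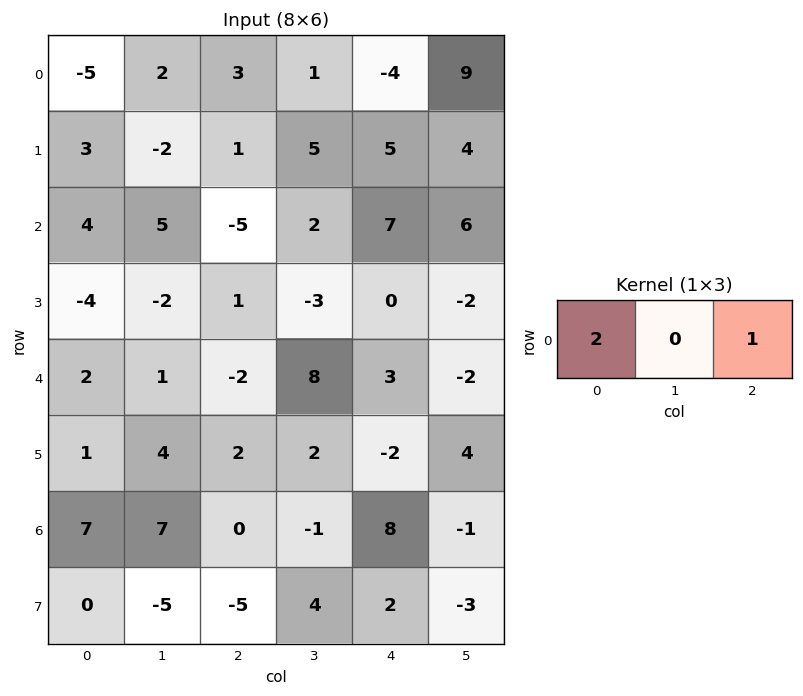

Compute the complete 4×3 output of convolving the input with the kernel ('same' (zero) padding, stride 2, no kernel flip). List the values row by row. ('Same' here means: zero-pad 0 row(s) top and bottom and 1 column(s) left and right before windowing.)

Output[0,0]: The receptive field on the zero-padded input at this output position is [0 -5 2]. Elementwise product with the kernel and sum: 0·2 + 2·1.

2 5 11
5 12 10
1 10 14
7 13 -3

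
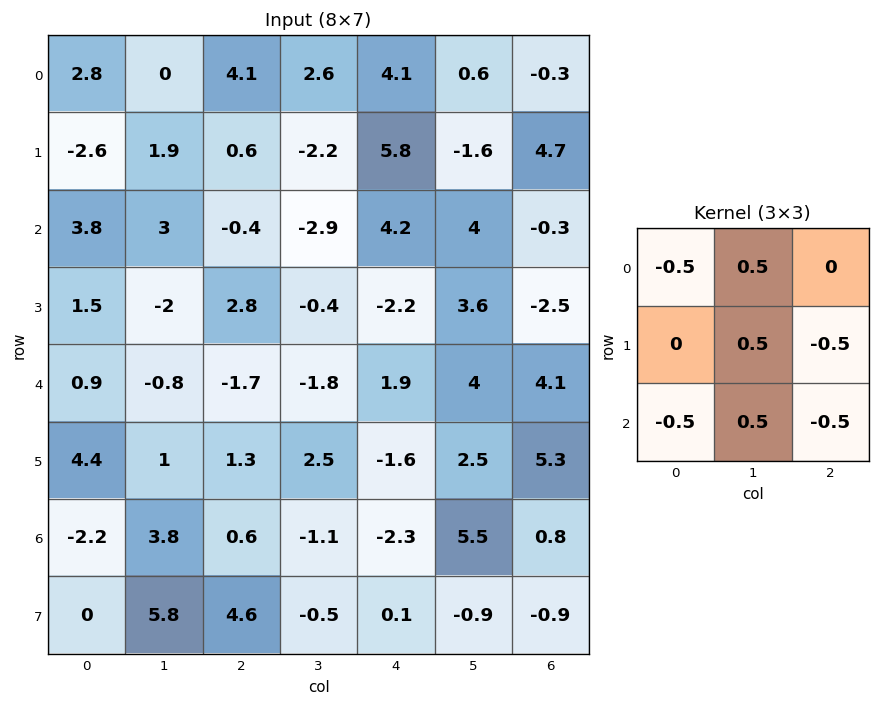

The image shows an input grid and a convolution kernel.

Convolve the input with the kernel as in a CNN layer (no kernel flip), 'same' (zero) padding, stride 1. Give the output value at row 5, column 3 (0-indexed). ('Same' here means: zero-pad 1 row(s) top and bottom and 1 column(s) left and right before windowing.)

2.3

The receptive field on the zero-padded input at this output position is [-1.7 -1.8 1.9 / 1.3 2.5 -1.6 / 0.6 -1.1 -2.3]. Elementwise product with the kernel and sum: -1.7·-0.5 + -1.8·0.5 + 2.5·0.5 + -1.6·-0.5 + 0.6·-0.5 + -1.1·0.5 + -2.3·-0.5.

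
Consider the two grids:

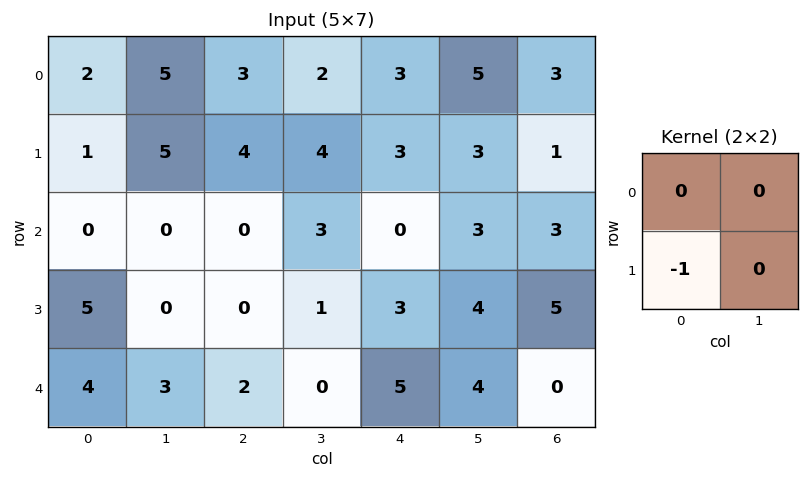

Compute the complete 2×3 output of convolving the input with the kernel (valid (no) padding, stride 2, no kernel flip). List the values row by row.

-1 -4 -3
-5 0 -3

Output[0,0]: The receptive field on the input at this output position is [2 5 / 1 5]. Elementwise product with the kernel and sum: 1·-1.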